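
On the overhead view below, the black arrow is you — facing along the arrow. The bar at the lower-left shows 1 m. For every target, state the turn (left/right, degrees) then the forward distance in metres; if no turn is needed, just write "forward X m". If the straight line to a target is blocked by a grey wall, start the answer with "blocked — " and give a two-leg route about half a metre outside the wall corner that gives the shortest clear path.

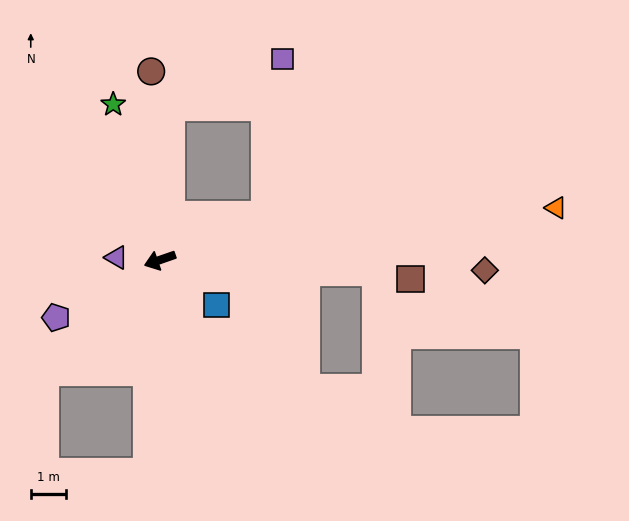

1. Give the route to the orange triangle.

turn left 168°, forward 11.3 m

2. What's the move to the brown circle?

turn right 107°, forward 5.3 m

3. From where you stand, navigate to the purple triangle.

turn right 22°, forward 1.2 m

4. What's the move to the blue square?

turn left 122°, forward 2.0 m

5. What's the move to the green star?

turn right 92°, forward 4.6 m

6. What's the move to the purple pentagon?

turn left 10°, forward 3.3 m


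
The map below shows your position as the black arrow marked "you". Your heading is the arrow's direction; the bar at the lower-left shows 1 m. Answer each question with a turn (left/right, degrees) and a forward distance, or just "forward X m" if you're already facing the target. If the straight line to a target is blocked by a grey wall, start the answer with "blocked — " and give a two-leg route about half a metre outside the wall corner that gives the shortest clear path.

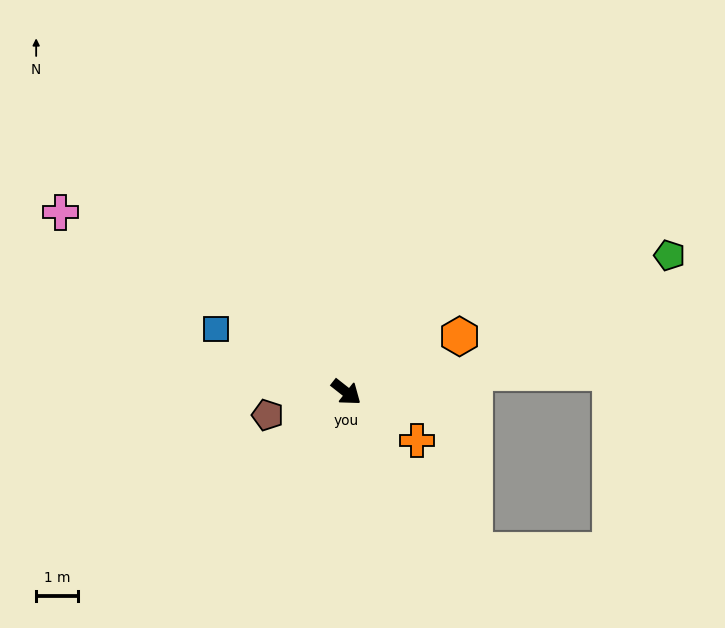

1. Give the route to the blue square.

turn right 168°, forward 3.4 m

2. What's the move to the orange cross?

turn left 4°, forward 2.0 m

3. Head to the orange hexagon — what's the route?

turn left 64°, forward 3.0 m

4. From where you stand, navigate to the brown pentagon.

turn right 126°, forward 1.9 m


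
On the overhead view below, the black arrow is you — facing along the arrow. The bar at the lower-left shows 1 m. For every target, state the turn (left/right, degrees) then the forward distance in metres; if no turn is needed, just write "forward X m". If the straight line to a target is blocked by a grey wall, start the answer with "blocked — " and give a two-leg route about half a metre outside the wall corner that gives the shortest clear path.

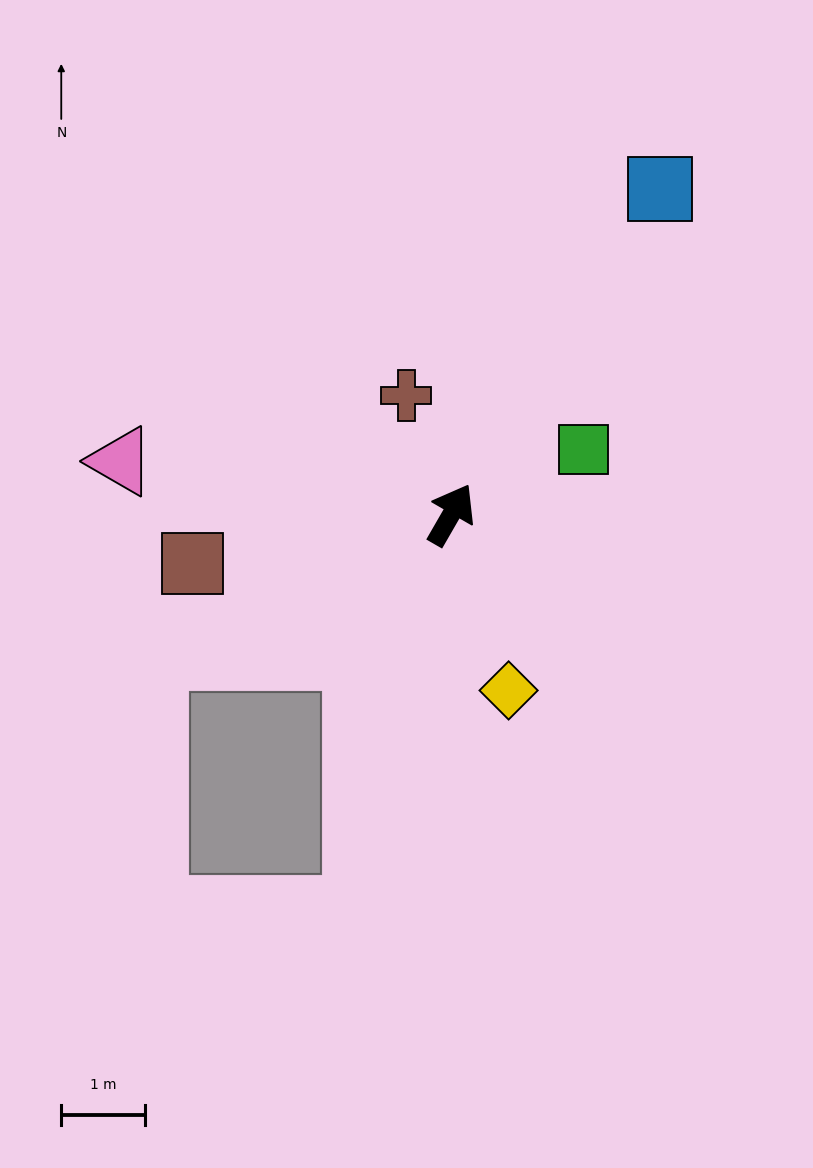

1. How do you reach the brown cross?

turn left 51°, forward 1.5 m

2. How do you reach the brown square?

turn left 131°, forward 3.1 m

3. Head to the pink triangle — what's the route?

turn left 111°, forward 4.0 m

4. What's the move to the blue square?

turn right 3°, forward 4.6 m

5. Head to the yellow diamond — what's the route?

turn right 132°, forward 2.2 m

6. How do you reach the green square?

turn right 34°, forward 1.8 m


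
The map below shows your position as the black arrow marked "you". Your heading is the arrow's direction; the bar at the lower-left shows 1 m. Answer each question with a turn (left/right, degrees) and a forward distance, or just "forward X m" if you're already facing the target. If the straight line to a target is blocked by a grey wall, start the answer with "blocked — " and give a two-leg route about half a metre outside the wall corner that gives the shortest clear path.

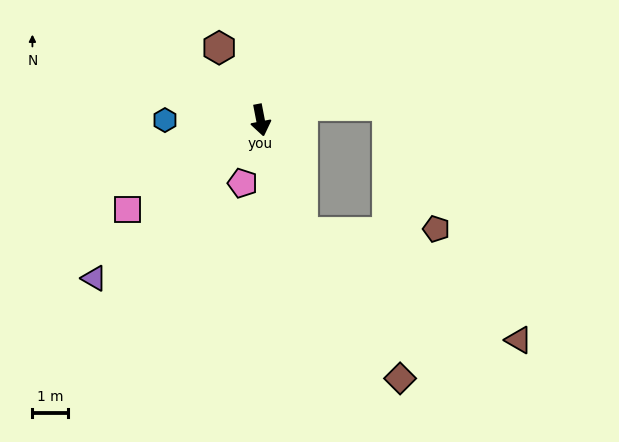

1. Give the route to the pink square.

turn right 67°, forward 4.5 m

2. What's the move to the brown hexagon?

turn right 161°, forward 2.3 m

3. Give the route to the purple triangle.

turn right 57°, forward 6.4 m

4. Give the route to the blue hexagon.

turn right 101°, forward 2.7 m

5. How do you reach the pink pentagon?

turn right 27°, forward 1.8 m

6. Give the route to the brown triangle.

blocked — turn left 10°, forward 3.4 m, then turn left 43°, forward 6.7 m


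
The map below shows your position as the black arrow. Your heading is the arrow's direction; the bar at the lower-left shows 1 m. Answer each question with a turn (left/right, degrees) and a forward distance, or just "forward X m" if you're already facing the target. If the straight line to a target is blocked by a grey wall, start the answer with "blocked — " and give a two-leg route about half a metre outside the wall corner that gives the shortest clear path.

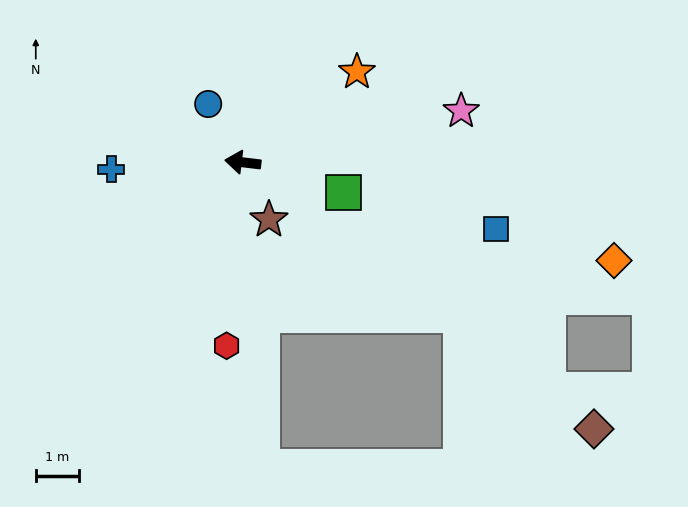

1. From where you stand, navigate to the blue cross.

turn left 10°, forward 3.1 m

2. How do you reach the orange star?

turn right 135°, forward 3.4 m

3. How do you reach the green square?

turn left 170°, forward 2.5 m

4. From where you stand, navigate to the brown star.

turn left 121°, forward 1.5 m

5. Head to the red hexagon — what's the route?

turn left 92°, forward 4.3 m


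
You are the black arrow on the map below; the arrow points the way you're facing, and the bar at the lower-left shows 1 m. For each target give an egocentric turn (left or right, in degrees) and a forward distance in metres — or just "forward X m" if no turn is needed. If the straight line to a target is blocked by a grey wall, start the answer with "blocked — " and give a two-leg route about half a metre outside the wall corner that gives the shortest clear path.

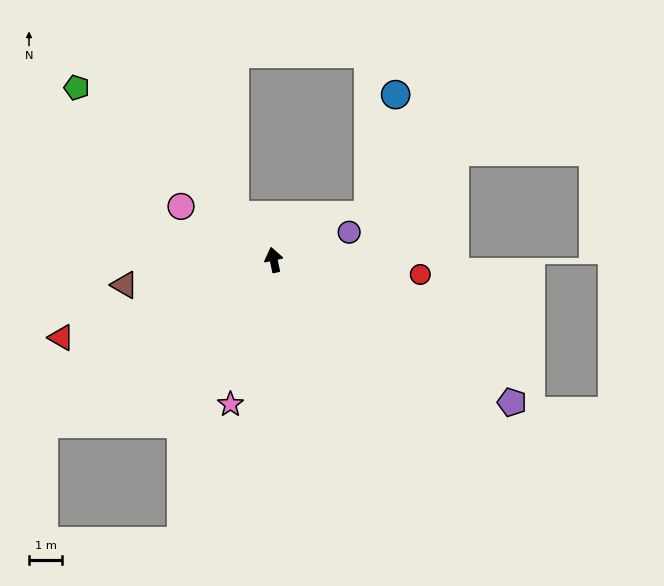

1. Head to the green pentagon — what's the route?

turn left 37°, forward 7.9 m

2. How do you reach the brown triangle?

turn left 88°, forward 4.6 m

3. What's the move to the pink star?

turn left 151°, forward 4.5 m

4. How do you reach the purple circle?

turn right 82°, forward 2.4 m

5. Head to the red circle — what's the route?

turn right 108°, forward 4.4 m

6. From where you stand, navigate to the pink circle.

turn left 48°, forward 3.2 m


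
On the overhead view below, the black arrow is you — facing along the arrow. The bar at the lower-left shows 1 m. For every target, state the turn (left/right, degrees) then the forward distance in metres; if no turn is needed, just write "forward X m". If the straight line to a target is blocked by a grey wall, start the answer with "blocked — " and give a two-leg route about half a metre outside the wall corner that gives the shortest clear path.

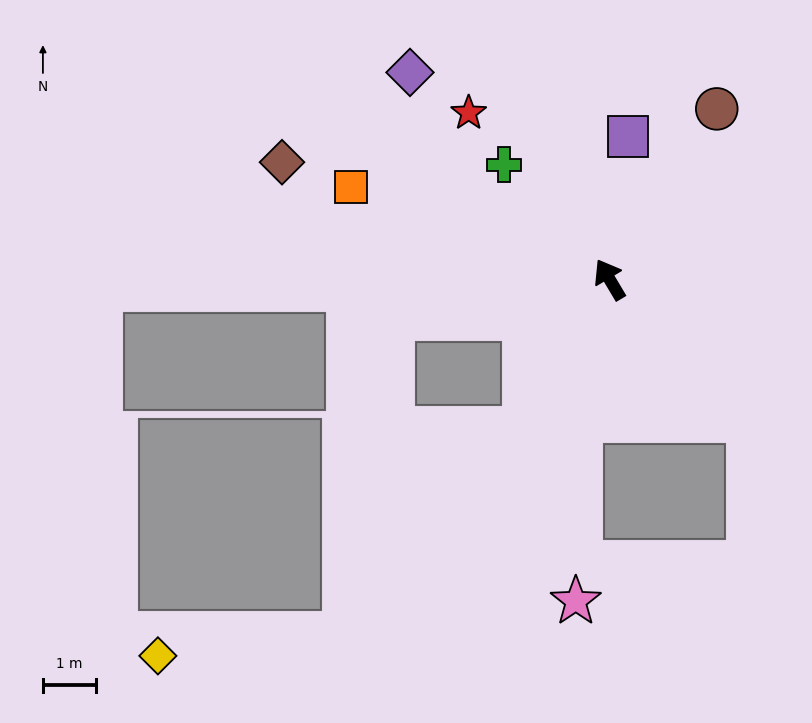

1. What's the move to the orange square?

turn left 40°, forward 5.1 m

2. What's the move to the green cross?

turn left 12°, forward 2.9 m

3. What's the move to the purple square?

turn right 38°, forward 2.7 m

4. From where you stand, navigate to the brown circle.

turn right 63°, forward 3.8 m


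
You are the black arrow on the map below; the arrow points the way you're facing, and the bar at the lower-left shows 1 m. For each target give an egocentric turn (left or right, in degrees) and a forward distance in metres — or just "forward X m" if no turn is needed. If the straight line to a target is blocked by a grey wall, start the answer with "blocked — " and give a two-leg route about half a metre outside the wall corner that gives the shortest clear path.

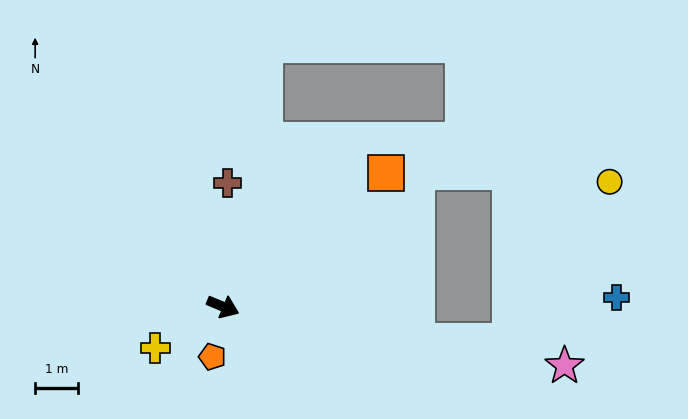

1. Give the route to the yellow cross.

turn right 126°, forward 1.9 m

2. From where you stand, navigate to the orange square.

turn left 62°, forward 5.0 m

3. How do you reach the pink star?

turn left 13°, forward 8.2 m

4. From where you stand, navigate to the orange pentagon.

turn right 79°, forward 1.2 m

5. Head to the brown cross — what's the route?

turn left 111°, forward 2.9 m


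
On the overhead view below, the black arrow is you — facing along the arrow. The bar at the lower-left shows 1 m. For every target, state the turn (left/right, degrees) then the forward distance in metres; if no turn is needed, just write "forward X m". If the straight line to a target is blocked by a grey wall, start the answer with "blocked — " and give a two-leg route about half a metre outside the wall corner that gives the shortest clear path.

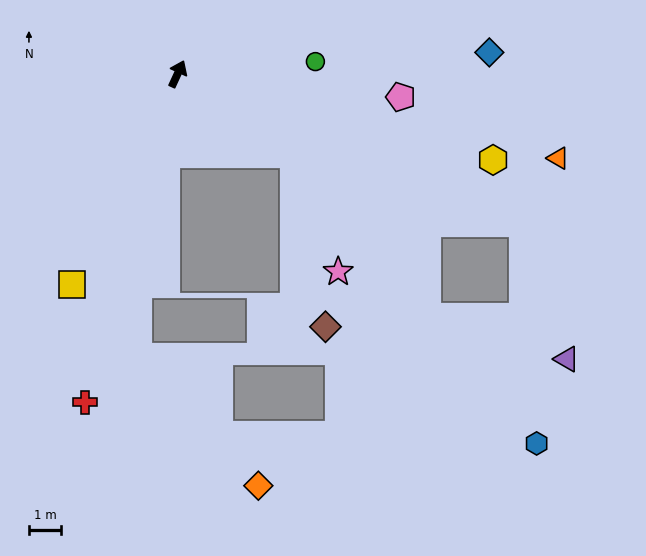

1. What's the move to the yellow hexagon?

turn right 81°, forward 10.1 m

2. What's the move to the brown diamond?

blocked — turn right 100°, forward 4.3 m, then turn right 45°, forward 5.4 m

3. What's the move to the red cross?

turn right 171°, forward 10.5 m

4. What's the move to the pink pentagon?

turn right 71°, forward 6.9 m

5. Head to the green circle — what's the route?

turn right 60°, forward 4.3 m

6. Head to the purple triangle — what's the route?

blocked — turn right 89°, forward 11.6 m, then turn right 48°, forward 4.4 m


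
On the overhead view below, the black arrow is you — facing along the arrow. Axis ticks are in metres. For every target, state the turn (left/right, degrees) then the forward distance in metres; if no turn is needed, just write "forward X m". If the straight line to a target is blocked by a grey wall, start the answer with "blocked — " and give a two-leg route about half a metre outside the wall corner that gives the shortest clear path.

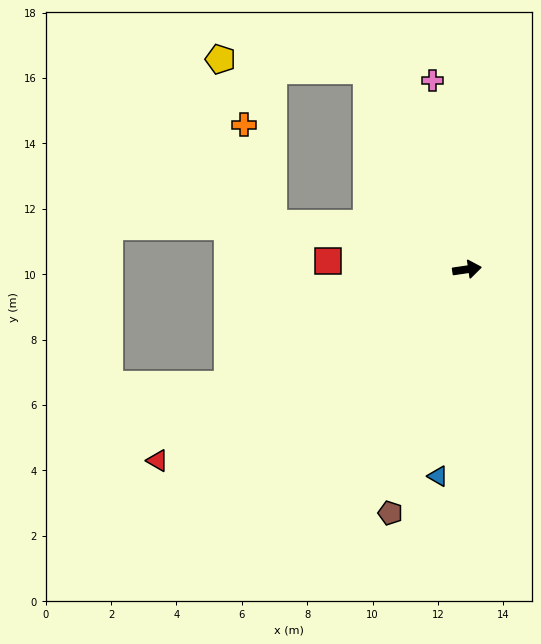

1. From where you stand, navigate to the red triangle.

turn right 157°, forward 11.1 m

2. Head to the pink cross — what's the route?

turn left 92°, forward 5.9 m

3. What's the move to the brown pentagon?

turn right 116°, forward 7.8 m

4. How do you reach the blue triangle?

turn right 106°, forward 6.4 m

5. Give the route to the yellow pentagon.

blocked — turn left 108°, forward 6.8 m, then turn left 59°, forward 4.5 m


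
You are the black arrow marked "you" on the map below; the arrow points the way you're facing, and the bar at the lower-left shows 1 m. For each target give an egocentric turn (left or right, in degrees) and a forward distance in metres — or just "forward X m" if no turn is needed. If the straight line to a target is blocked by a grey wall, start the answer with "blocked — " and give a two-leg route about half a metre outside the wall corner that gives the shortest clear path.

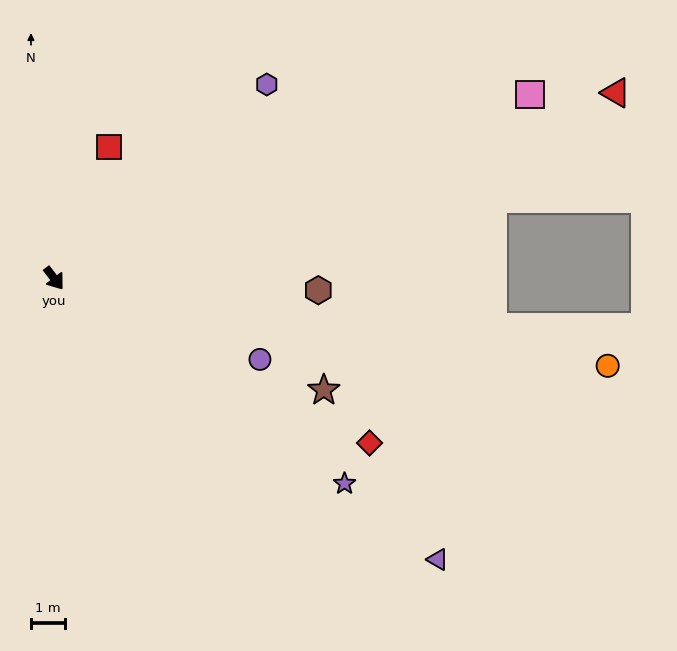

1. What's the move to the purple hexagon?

turn left 95°, forward 8.5 m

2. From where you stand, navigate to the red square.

turn left 120°, forward 4.2 m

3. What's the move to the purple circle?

turn left 31°, forward 6.5 m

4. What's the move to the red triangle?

turn left 71°, forward 17.4 m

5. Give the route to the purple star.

turn left 17°, forward 10.5 m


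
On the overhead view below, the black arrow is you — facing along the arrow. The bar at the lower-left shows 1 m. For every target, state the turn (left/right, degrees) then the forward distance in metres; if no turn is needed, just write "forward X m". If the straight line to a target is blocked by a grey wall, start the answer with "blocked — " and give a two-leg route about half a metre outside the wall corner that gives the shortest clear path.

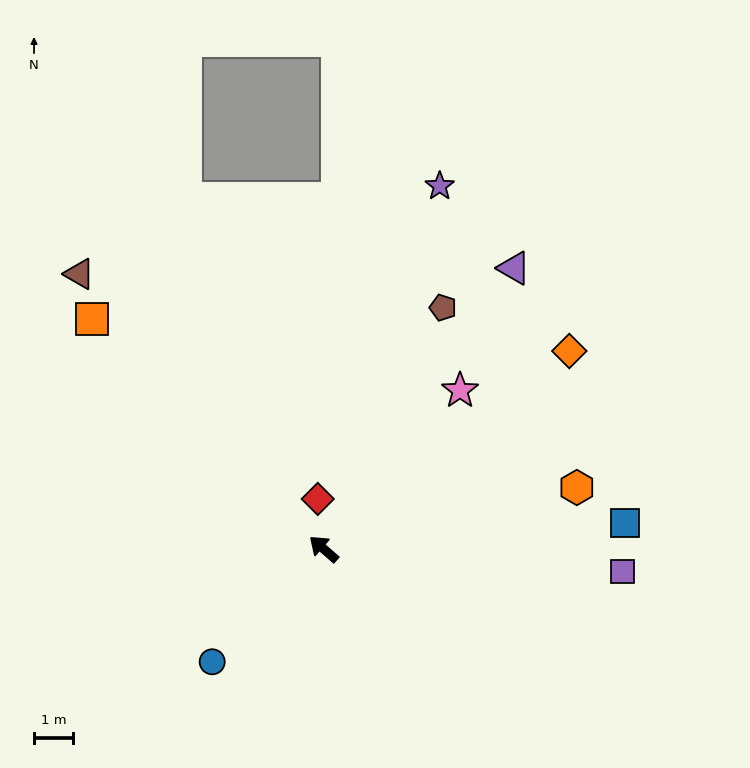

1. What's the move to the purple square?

turn right 143°, forward 7.7 m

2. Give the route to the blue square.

turn right 134°, forward 7.7 m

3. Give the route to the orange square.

turn right 4°, forward 8.4 m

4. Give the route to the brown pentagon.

turn right 75°, forward 6.9 m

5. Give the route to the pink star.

turn right 90°, forward 5.4 m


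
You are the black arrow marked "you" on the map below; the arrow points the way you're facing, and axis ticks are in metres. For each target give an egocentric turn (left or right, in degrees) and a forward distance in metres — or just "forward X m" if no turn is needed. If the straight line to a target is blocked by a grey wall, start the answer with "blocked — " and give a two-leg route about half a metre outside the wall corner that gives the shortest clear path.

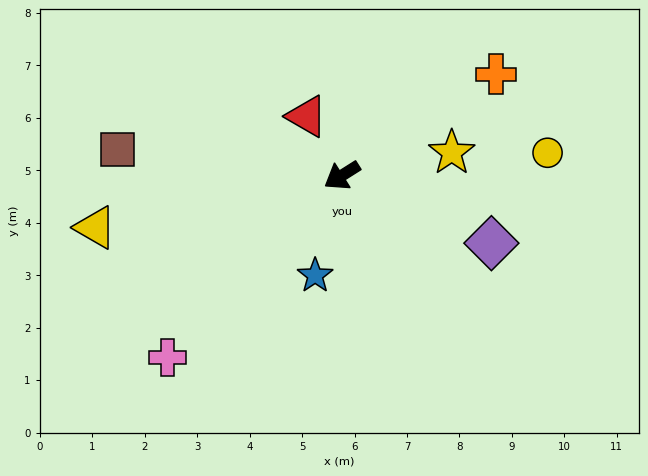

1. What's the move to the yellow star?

turn left 160°, forward 2.1 m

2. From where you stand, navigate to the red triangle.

turn right 92°, forward 1.3 m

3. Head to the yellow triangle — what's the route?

turn right 20°, forward 4.8 m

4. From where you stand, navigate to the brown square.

turn right 39°, forward 4.3 m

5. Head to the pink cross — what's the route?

turn left 14°, forward 4.8 m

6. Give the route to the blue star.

turn left 43°, forward 2.0 m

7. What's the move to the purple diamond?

turn left 123°, forward 3.1 m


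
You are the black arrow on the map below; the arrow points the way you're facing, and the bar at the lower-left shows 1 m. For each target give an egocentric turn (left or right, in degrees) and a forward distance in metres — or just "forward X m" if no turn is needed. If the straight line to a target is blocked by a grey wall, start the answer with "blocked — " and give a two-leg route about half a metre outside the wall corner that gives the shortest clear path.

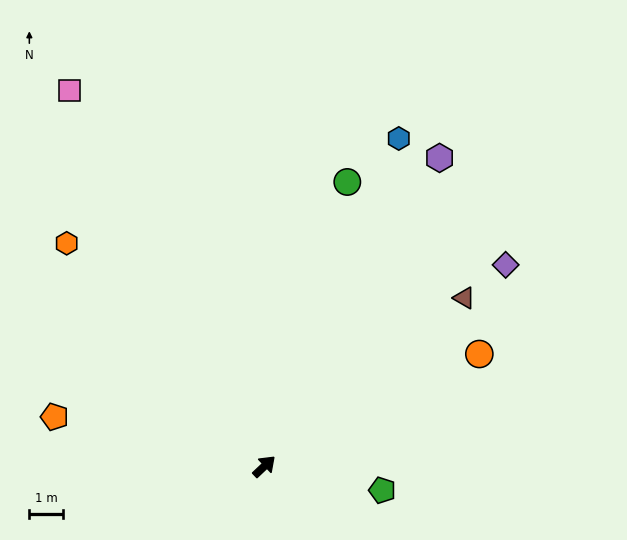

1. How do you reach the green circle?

turn left 30°, forward 8.9 m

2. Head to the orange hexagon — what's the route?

turn left 88°, forward 9.0 m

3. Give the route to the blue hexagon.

turn left 24°, forward 10.7 m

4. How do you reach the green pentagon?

turn right 55°, forward 3.6 m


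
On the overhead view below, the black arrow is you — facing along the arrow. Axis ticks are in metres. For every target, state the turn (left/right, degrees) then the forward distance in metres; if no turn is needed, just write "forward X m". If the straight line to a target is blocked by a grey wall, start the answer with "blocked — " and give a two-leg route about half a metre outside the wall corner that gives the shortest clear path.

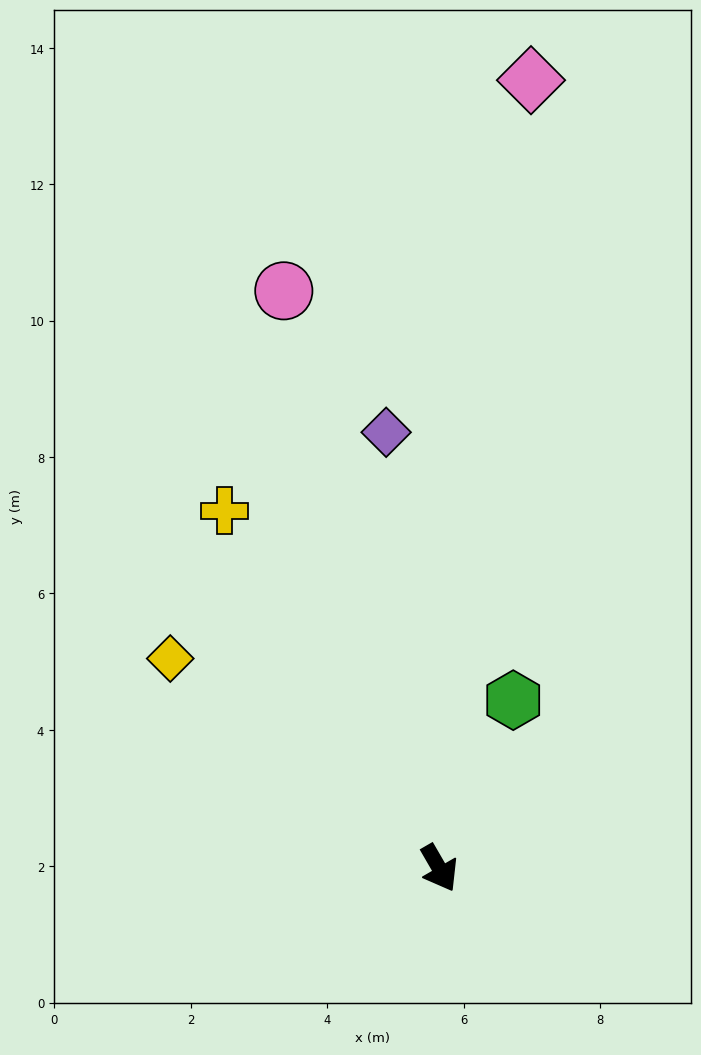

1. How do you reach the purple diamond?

turn left 157°, forward 6.4 m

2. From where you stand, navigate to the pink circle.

turn left 165°, forward 8.8 m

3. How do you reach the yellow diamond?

turn right 158°, forward 5.0 m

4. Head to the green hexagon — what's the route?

turn left 126°, forward 2.7 m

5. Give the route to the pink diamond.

turn left 143°, forward 11.6 m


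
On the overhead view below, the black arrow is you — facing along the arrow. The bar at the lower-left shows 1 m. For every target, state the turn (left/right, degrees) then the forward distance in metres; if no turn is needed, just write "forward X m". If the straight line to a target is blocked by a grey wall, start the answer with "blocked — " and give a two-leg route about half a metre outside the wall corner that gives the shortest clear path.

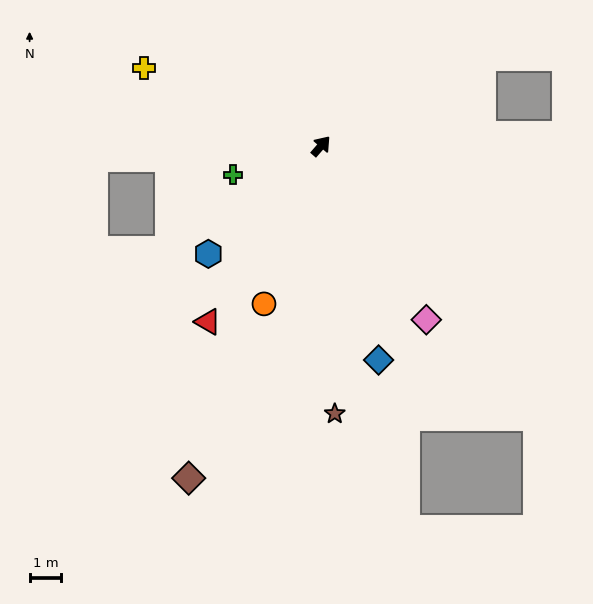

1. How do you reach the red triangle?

turn right 172°, forward 6.6 m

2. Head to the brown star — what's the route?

turn right 136°, forward 8.5 m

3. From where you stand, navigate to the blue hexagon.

turn left 175°, forward 4.9 m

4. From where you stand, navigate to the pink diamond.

turn right 108°, forward 6.4 m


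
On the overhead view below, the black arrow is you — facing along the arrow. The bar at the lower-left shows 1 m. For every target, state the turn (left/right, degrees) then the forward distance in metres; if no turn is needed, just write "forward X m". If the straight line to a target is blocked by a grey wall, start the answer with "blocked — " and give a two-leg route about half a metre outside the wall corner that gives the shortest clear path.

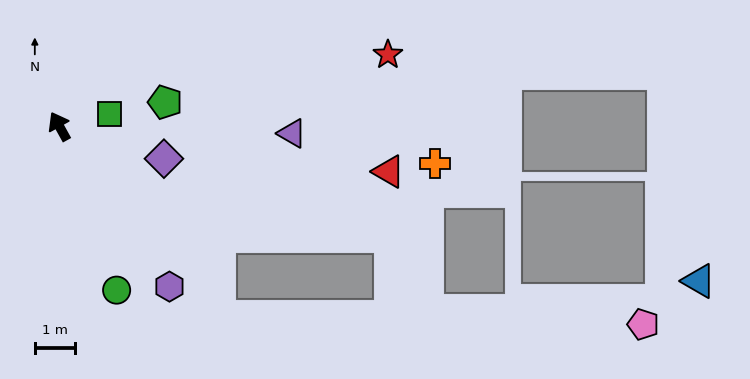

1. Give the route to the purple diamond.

turn right 136°, forward 2.7 m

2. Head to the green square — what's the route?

turn right 105°, forward 1.3 m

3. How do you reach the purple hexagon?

turn right 174°, forward 4.9 m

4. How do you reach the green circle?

turn left 170°, forward 4.3 m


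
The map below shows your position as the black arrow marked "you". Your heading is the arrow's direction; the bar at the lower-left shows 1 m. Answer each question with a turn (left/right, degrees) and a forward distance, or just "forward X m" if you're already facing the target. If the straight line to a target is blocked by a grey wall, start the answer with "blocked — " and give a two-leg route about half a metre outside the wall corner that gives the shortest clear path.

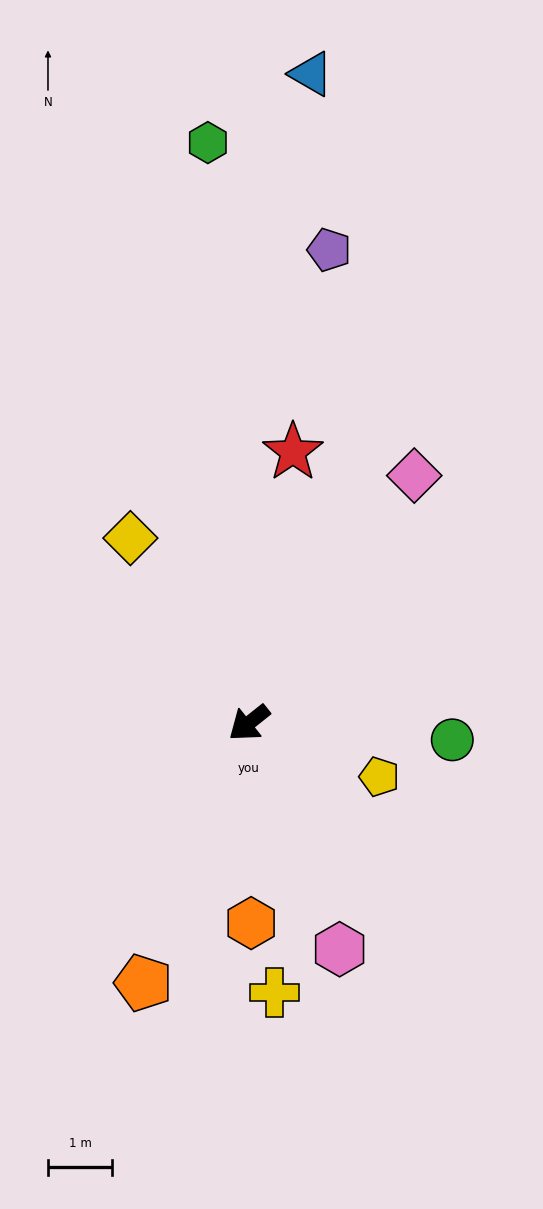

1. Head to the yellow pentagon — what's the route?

turn left 119°, forward 2.2 m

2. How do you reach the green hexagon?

turn right 124°, forward 9.1 m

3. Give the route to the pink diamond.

turn right 162°, forward 4.6 m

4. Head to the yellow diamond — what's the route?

turn right 96°, forward 3.4 m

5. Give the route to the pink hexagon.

turn left 73°, forward 3.8 m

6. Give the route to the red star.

turn right 138°, forward 4.3 m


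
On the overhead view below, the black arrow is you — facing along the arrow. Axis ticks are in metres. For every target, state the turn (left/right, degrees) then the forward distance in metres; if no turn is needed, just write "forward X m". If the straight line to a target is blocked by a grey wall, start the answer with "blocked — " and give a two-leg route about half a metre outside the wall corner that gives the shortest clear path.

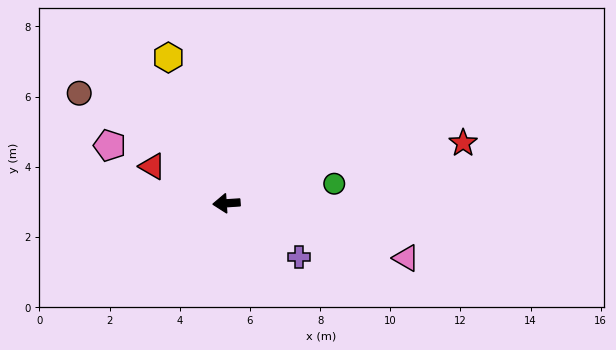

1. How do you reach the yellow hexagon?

turn right 72°, forward 4.5 m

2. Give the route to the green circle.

turn right 174°, forward 3.1 m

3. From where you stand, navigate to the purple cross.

turn left 140°, forward 2.6 m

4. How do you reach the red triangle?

turn right 30°, forward 2.4 m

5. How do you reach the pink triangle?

turn left 159°, forward 5.4 m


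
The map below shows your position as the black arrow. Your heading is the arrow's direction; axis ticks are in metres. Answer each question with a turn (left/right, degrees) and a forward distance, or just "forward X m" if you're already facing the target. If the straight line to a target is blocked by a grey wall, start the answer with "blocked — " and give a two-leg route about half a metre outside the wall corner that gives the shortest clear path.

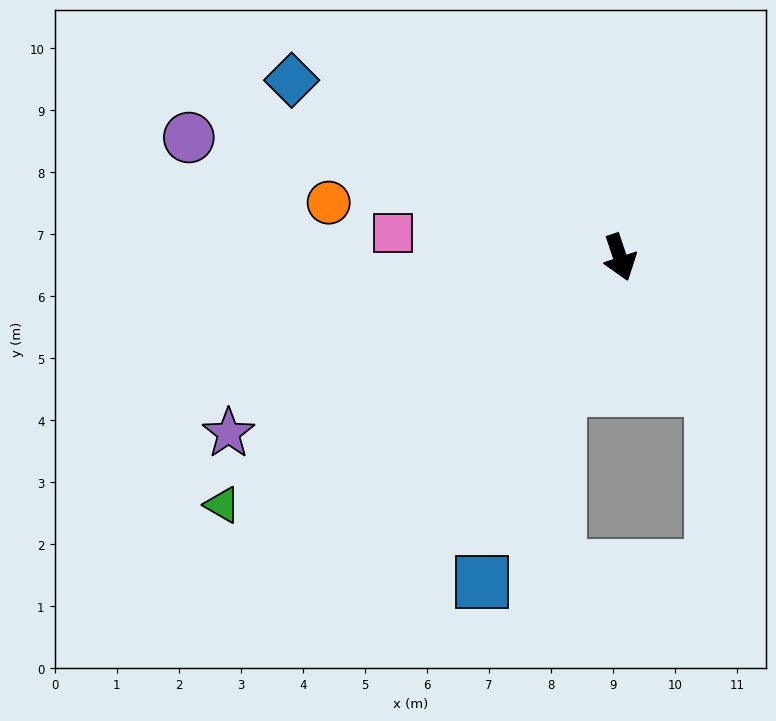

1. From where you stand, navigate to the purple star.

turn right 84°, forward 6.9 m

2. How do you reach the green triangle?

turn right 77°, forward 7.6 m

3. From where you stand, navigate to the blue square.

turn right 41°, forward 5.7 m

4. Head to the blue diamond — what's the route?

turn right 137°, forward 6.0 m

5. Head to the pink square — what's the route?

turn right 115°, forward 3.7 m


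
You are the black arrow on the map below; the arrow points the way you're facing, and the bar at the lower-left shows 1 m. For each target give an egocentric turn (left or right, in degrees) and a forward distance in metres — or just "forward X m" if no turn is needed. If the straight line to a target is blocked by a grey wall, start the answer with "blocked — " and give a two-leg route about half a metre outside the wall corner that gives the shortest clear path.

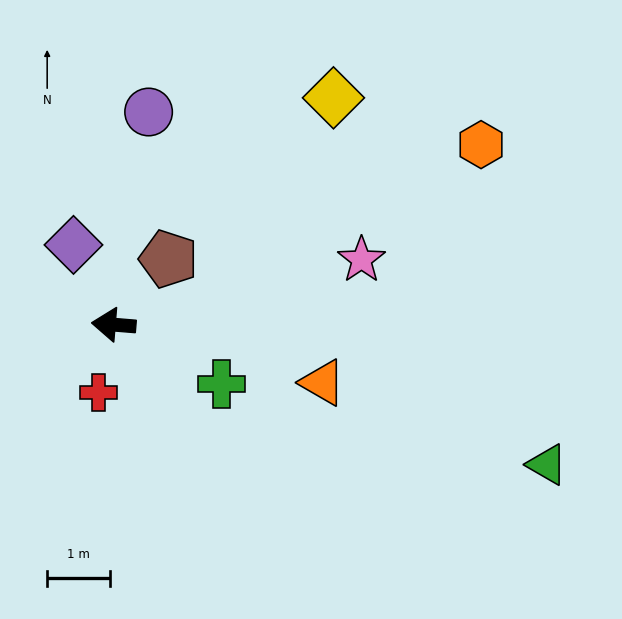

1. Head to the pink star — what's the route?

turn right 161°, forward 4.1 m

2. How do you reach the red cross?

turn left 82°, forward 1.1 m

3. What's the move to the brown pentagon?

turn right 125°, forward 1.4 m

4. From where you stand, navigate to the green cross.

turn left 156°, forward 2.0 m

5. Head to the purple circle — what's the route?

turn right 95°, forward 3.4 m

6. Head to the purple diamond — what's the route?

turn right 59°, forward 1.4 m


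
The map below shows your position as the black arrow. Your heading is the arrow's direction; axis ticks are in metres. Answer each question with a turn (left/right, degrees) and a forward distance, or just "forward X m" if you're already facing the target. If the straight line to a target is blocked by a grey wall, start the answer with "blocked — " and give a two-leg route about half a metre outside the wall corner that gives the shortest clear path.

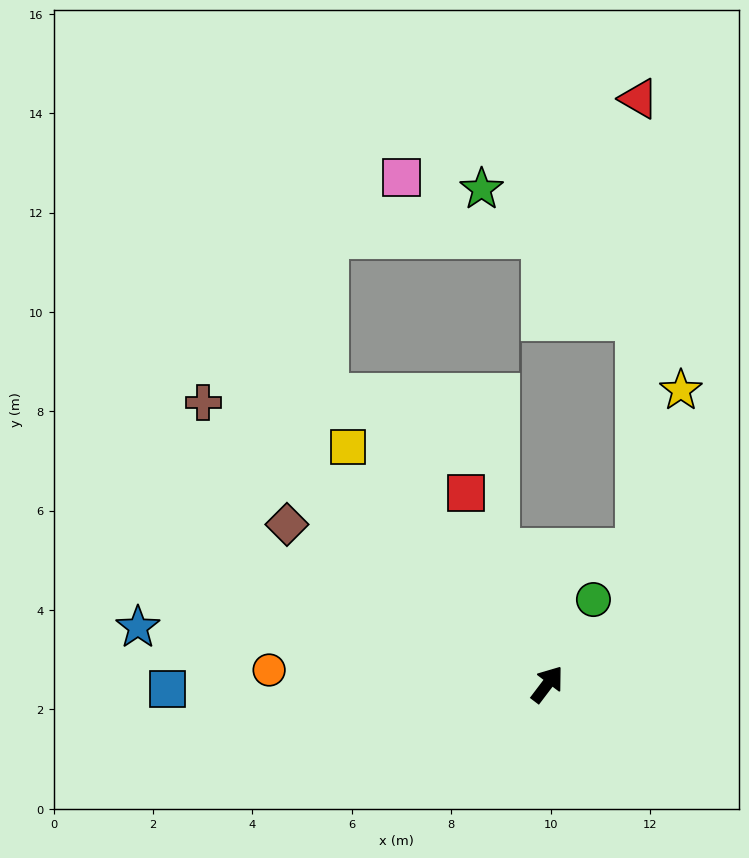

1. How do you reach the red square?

turn left 60°, forward 4.2 m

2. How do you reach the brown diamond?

turn left 96°, forward 6.1 m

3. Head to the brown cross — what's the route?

turn left 88°, forward 9.0 m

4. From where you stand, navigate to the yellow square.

turn left 77°, forward 6.2 m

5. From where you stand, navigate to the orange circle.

turn left 124°, forward 5.6 m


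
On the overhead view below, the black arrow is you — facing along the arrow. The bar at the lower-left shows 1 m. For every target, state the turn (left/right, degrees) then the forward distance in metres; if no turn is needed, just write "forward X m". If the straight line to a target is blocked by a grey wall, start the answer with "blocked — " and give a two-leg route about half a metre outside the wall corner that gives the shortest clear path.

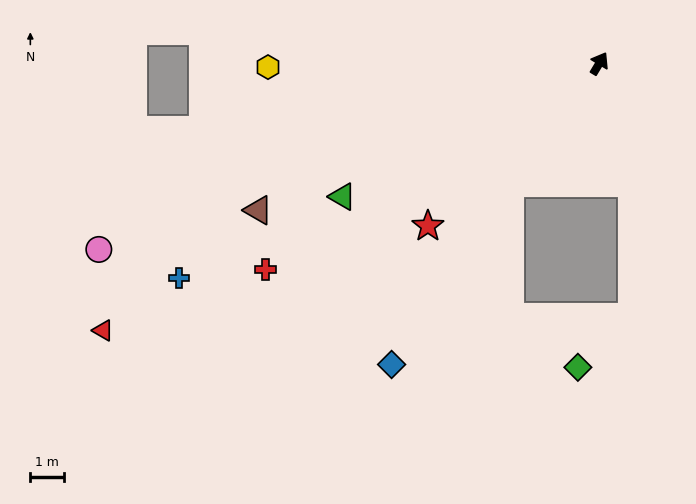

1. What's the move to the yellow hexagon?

turn left 122°, forward 9.7 m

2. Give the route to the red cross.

turn left 153°, forward 11.5 m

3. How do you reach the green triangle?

turn left 148°, forward 8.5 m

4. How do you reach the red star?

turn left 164°, forward 6.9 m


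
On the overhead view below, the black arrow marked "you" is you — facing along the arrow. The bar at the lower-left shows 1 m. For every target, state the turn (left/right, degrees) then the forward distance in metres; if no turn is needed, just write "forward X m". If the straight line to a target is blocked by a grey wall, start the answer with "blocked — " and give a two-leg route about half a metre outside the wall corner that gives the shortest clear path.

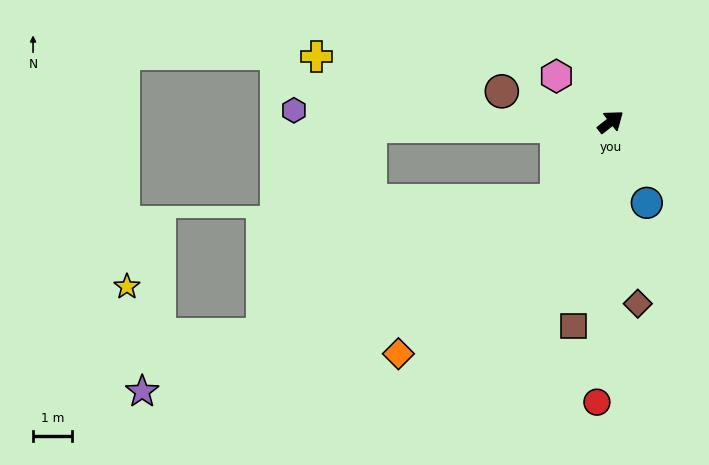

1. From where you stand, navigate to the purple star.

blocked — turn right 163°, forward 2.5 m, then turn right 30°, forward 11.7 m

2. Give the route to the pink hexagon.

turn left 102°, forward 1.8 m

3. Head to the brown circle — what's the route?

turn left 126°, forward 2.9 m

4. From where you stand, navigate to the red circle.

turn right 131°, forward 7.2 m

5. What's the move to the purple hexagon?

turn left 140°, forward 8.1 m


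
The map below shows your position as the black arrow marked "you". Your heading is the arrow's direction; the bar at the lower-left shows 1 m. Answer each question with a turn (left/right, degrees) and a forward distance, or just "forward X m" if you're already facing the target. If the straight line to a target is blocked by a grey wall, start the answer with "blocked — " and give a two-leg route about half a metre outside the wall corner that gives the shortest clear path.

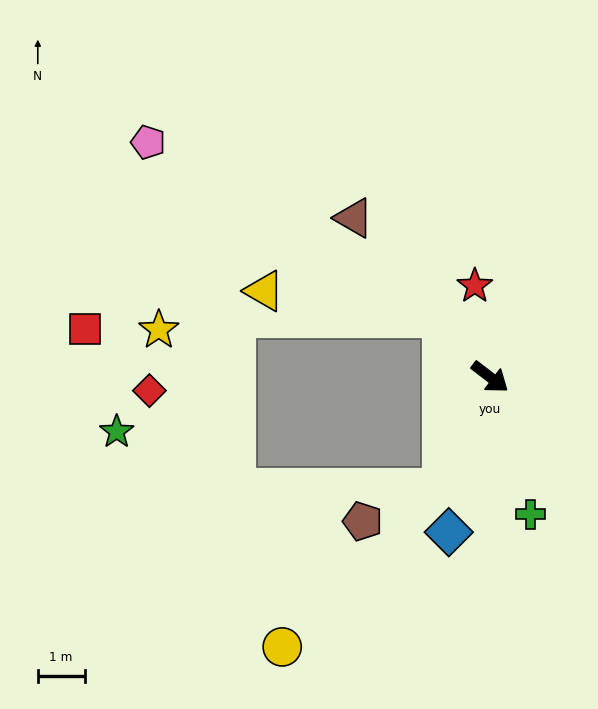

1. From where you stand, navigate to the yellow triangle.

blocked — turn left 166°, forward 1.6 m, then turn left 43°, forward 3.8 m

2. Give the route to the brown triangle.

turn left 168°, forward 4.5 m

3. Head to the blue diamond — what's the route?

turn right 67°, forward 3.4 m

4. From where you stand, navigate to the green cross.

turn right 36°, forward 3.1 m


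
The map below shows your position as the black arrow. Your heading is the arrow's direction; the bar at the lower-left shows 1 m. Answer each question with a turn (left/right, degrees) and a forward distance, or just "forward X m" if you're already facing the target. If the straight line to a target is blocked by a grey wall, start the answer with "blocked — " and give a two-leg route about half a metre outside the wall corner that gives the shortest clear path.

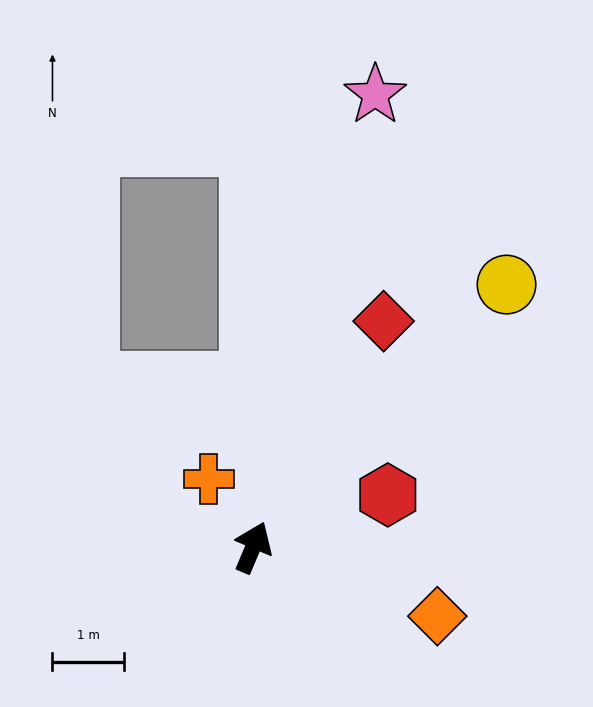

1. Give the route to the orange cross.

turn left 56°, forward 1.1 m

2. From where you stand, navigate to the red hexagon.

turn right 46°, forward 2.0 m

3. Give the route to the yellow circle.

turn right 21°, forward 5.1 m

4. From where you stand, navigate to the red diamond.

turn right 7°, forward 3.6 m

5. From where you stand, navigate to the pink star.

turn left 8°, forward 6.5 m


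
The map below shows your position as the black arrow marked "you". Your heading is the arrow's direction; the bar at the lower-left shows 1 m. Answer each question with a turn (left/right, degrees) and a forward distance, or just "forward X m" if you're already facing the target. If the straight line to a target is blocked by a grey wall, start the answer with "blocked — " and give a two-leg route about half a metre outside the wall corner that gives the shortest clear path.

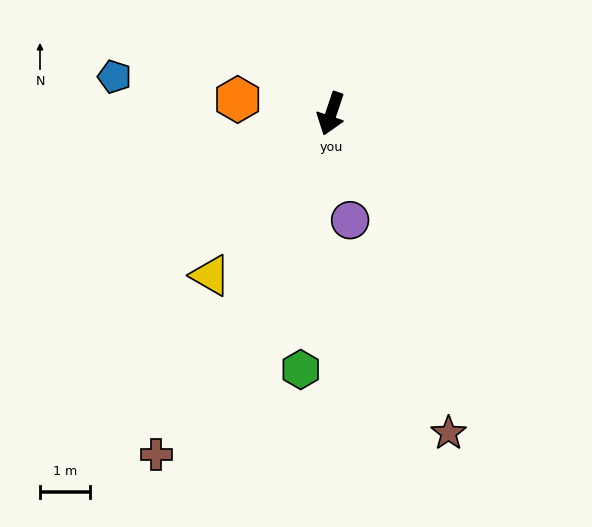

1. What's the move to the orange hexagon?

turn right 80°, forward 1.9 m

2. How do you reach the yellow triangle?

turn right 18°, forward 4.0 m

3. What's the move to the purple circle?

turn left 29°, forward 2.2 m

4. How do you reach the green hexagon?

turn left 12°, forward 5.2 m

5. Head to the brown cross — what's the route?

turn right 9°, forward 7.7 m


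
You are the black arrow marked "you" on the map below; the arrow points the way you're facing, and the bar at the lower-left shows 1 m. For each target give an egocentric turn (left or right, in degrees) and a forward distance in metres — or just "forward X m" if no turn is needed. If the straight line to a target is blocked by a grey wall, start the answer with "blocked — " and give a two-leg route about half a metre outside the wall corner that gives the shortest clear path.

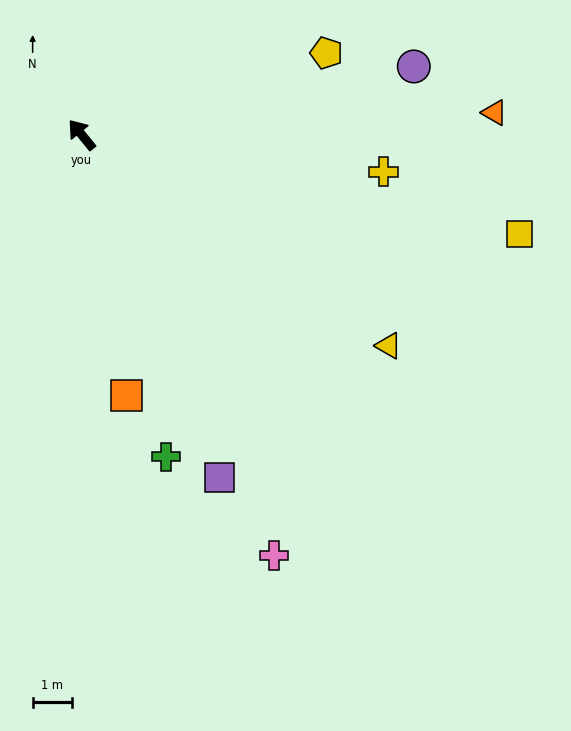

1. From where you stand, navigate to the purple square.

turn left 163°, forward 9.5 m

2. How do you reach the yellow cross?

turn right 136°, forward 7.8 m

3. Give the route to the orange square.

turn left 151°, forward 6.8 m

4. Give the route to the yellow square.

turn right 142°, forward 11.5 m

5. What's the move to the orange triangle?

turn right 126°, forward 10.6 m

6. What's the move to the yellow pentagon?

turn right 111°, forward 6.6 m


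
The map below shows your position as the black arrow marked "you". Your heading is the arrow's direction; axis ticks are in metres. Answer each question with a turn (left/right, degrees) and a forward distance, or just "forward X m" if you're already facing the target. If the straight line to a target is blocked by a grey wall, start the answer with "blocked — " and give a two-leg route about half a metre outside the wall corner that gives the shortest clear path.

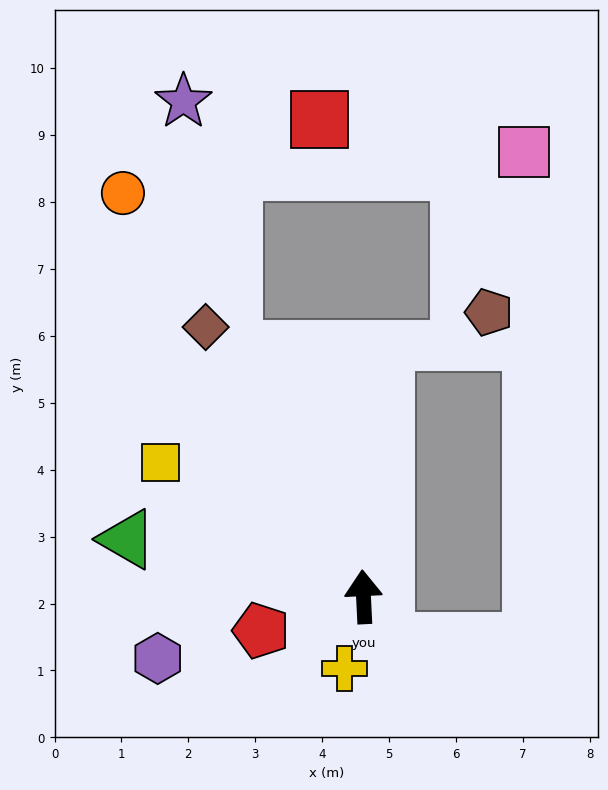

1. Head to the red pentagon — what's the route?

turn left 106°, forward 1.6 m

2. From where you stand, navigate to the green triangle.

turn left 74°, forward 3.6 m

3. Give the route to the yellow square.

turn left 54°, forward 3.6 m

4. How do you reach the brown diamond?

turn left 28°, forward 4.7 m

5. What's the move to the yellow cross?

turn left 162°, forward 1.1 m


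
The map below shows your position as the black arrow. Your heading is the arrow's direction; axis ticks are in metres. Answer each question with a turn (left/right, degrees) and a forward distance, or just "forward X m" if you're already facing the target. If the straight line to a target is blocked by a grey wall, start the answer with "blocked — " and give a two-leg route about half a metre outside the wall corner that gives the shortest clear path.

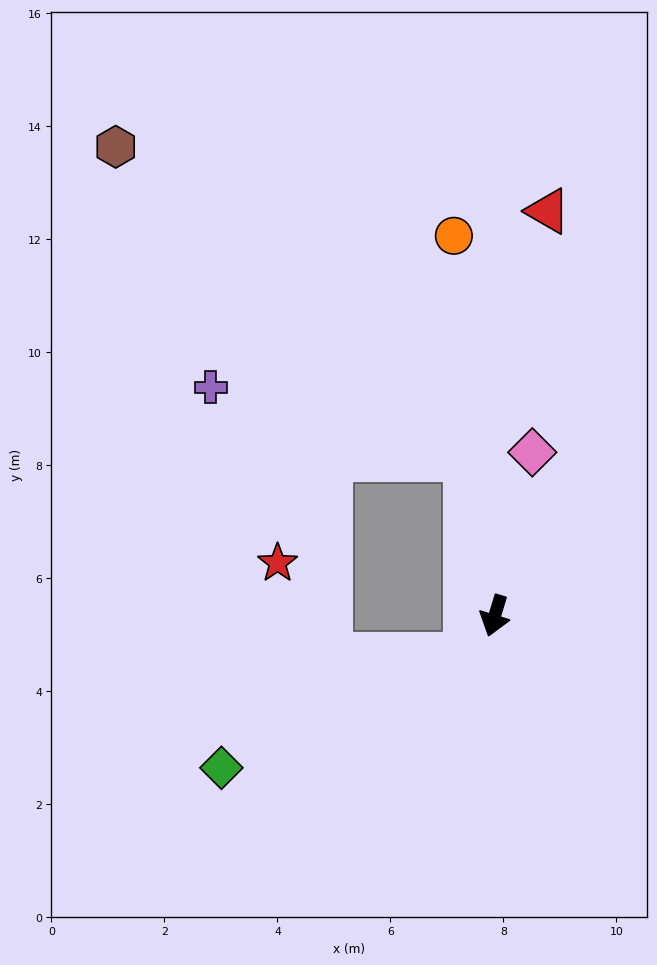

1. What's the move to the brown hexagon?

blocked — turn right 153°, forward 2.8 m, then turn left 38°, forward 8.3 m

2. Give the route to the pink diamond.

turn right 176°, forward 3.0 m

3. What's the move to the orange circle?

turn right 157°, forward 6.8 m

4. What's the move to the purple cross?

blocked — turn right 153°, forward 2.8 m, then turn left 65°, forward 4.7 m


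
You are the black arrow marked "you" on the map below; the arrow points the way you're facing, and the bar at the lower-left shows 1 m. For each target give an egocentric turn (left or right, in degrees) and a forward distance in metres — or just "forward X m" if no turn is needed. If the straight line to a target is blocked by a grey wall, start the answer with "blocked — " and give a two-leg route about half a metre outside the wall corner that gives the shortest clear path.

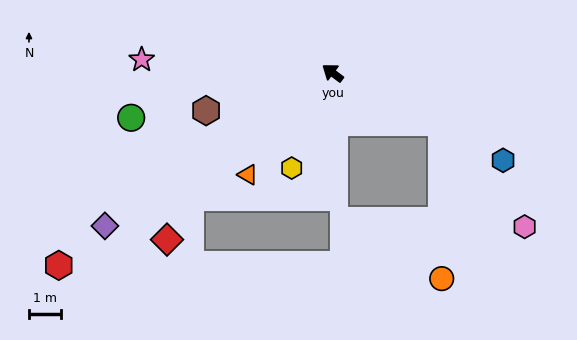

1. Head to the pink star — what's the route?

turn left 33°, forward 6.0 m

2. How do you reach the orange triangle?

turn left 87°, forward 4.2 m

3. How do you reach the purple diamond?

turn left 71°, forward 8.7 m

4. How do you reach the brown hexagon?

turn left 54°, forward 4.2 m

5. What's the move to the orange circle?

blocked — turn right 168°, forward 3.8 m, then turn right 65°, forward 4.9 m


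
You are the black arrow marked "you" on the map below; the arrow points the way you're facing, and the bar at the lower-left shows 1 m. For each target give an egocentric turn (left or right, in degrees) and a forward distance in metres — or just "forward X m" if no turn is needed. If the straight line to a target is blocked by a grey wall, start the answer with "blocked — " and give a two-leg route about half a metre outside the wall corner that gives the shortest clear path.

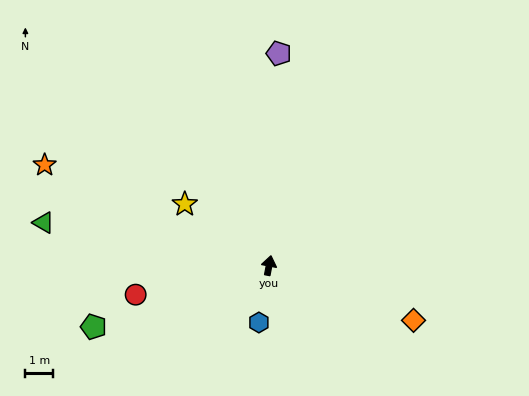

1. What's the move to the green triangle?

turn left 90°, forward 8.3 m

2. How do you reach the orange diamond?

turn right 100°, forward 5.6 m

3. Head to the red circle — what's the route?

turn left 113°, forward 5.0 m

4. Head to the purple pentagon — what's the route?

turn left 8°, forward 7.7 m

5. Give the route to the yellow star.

turn left 65°, forward 3.8 m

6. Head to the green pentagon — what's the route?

turn left 120°, forward 6.7 m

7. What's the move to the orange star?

turn left 77°, forward 8.9 m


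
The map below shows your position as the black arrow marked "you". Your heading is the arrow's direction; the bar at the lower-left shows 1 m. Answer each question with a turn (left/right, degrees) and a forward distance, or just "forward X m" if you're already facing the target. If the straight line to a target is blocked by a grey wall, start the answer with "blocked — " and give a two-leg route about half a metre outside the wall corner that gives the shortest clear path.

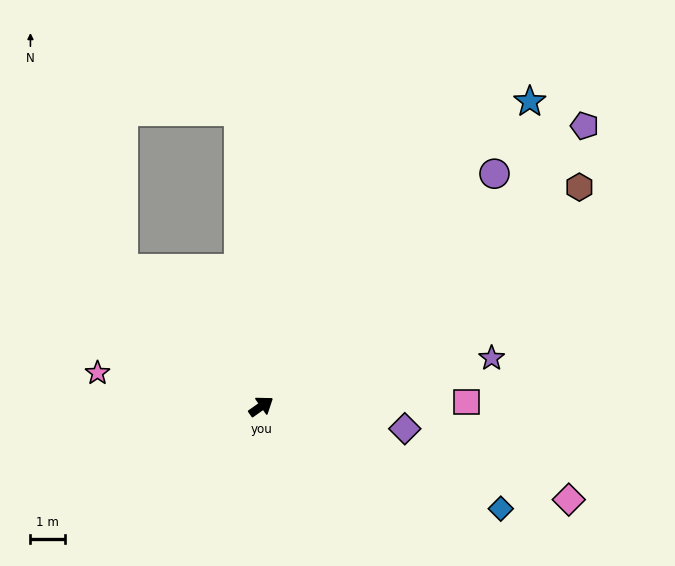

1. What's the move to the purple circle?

turn left 10°, forward 9.5 m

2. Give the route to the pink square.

turn right 34°, forward 5.9 m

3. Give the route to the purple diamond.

turn right 44°, forward 4.2 m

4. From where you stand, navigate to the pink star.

turn left 133°, forward 4.8 m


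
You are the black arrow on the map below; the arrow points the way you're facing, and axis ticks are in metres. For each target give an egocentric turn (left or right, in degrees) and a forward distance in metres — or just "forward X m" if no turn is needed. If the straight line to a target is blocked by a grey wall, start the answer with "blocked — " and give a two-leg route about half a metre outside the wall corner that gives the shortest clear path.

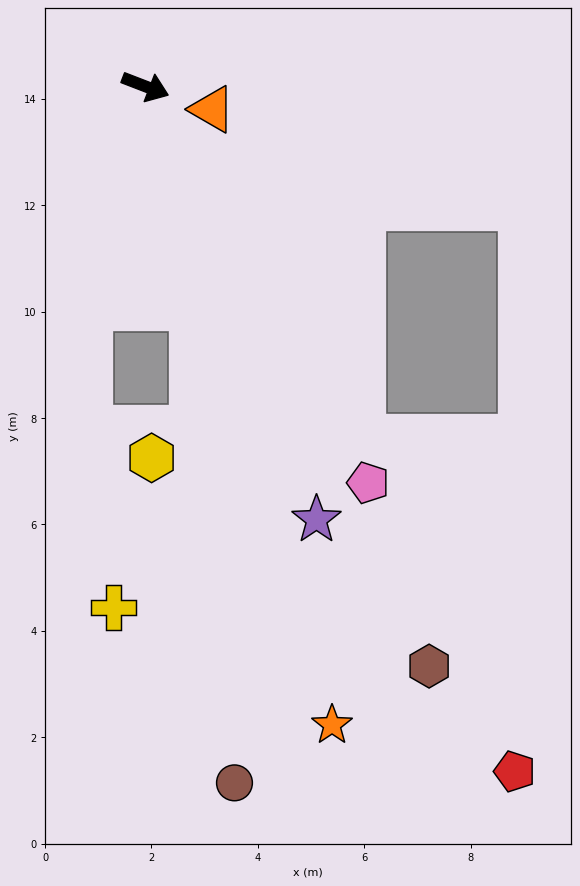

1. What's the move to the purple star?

turn right 47°, forward 8.8 m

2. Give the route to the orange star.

turn right 53°, forward 12.5 m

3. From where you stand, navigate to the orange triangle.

turn left 2°, forward 1.3 m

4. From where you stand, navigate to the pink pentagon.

turn right 40°, forward 8.5 m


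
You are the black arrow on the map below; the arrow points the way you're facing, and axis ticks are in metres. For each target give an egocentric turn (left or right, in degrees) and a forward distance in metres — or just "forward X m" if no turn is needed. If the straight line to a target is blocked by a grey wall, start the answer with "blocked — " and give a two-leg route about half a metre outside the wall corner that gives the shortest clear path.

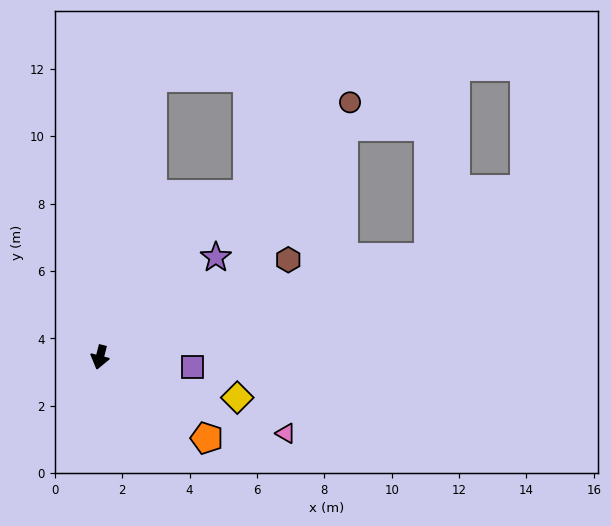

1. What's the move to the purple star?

turn left 145°, forward 4.5 m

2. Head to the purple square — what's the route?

turn left 98°, forward 2.8 m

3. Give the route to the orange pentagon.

turn left 67°, forward 4.0 m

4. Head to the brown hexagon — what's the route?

turn left 132°, forward 6.3 m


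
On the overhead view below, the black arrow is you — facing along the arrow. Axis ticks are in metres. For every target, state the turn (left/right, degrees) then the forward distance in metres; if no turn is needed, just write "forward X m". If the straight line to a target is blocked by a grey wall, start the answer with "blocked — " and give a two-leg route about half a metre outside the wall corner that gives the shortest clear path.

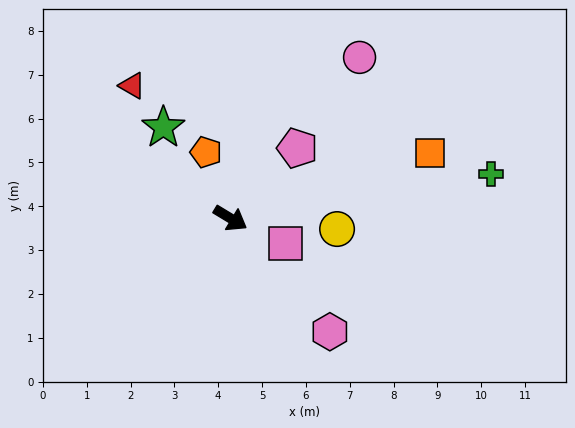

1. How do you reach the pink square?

turn left 6°, forward 1.4 m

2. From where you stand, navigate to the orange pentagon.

turn left 141°, forward 1.6 m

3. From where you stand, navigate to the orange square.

turn left 49°, forward 4.8 m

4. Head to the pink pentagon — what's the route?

turn left 78°, forward 2.2 m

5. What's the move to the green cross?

turn left 41°, forward 6.0 m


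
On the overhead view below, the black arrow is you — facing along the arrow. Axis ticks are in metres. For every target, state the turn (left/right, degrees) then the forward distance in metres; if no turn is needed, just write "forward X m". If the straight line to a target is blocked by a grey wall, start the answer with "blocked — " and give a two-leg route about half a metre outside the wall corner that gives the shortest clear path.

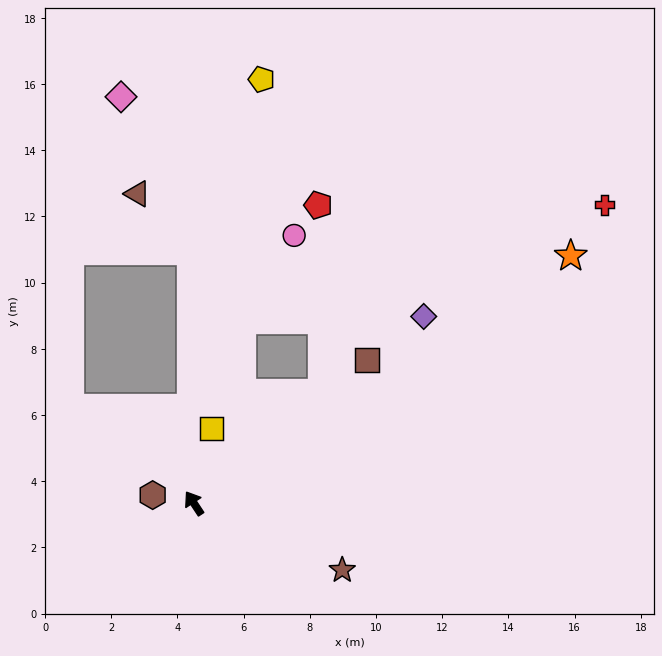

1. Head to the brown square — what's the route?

turn right 84°, forward 6.8 m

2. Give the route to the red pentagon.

blocked — turn right 83°, forward 5.1 m, then turn left 51°, forward 5.7 m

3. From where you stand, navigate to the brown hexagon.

turn left 45°, forward 1.3 m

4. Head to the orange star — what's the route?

turn right 90°, forward 13.6 m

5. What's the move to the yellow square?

turn right 47°, forward 2.3 m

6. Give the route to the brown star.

turn right 148°, forward 4.9 m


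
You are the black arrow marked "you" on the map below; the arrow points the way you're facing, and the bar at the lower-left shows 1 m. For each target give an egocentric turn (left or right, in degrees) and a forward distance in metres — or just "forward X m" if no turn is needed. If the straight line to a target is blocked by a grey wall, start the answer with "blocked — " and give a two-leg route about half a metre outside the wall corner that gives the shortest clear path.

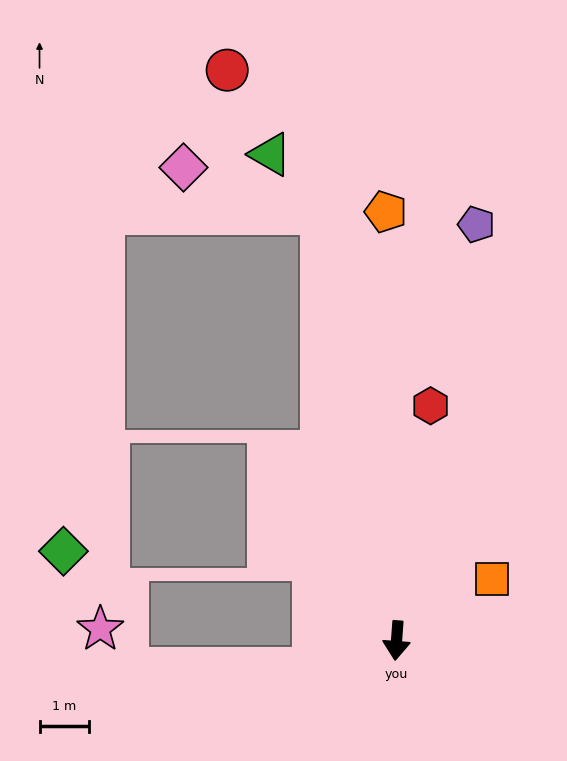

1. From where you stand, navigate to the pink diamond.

blocked — turn right 166°, forward 8.8 m, then turn left 62°, forward 3.0 m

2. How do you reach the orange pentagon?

turn right 174°, forward 8.7 m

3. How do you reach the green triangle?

blocked — turn right 166°, forward 8.8 m, then turn left 31°, forward 1.6 m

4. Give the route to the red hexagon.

turn left 176°, forward 4.8 m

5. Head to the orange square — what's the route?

turn left 127°, forward 2.3 m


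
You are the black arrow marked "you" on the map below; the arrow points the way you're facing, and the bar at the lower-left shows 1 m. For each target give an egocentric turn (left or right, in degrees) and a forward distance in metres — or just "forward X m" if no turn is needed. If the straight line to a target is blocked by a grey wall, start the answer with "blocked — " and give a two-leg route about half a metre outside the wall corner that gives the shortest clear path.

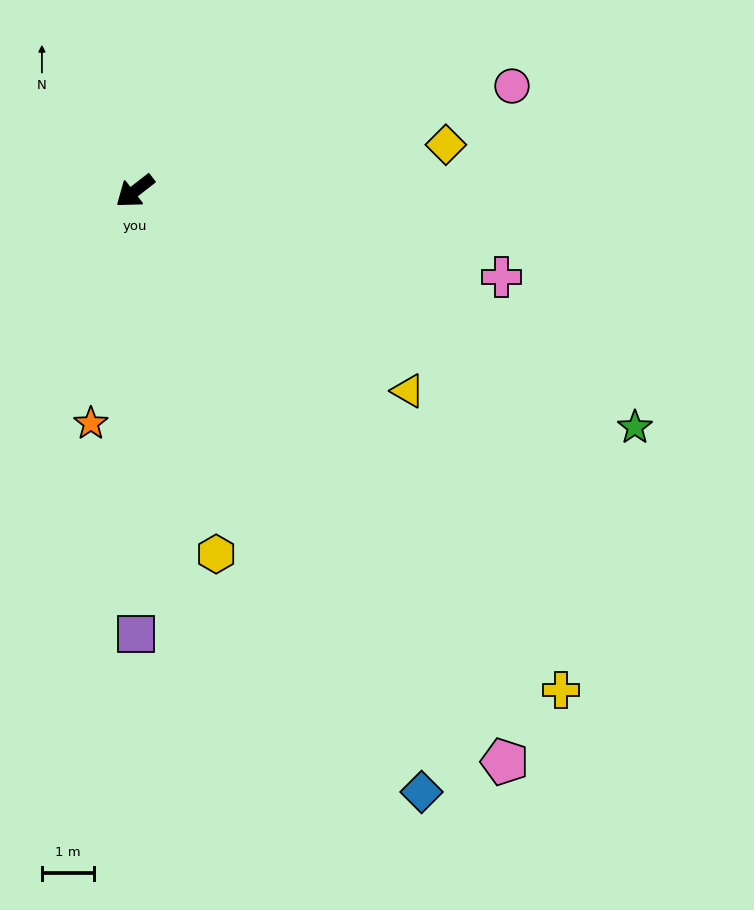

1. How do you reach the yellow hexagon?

turn left 65°, forward 7.1 m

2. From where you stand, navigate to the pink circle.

turn left 158°, forward 7.5 m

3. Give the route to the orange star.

turn left 41°, forward 4.5 m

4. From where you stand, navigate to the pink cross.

turn left 129°, forward 7.2 m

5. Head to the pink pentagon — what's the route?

turn left 85°, forward 13.0 m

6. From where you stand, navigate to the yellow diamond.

turn left 151°, forward 6.0 m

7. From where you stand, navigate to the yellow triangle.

turn left 106°, forward 6.5 m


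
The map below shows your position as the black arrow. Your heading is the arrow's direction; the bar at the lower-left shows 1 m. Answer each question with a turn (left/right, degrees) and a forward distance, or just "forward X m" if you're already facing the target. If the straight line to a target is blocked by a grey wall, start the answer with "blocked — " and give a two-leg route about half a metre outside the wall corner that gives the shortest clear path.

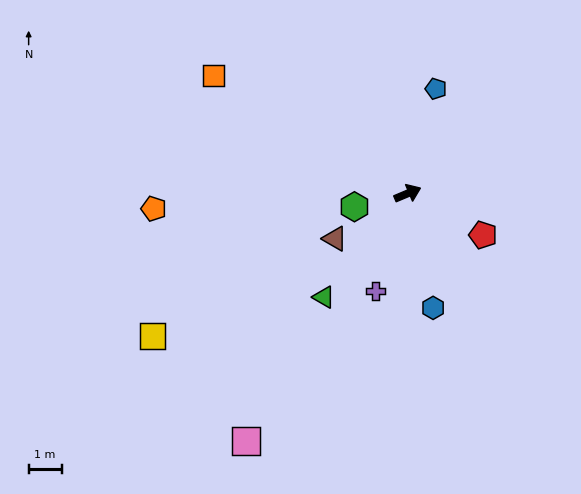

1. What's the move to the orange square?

turn left 126°, forward 6.9 m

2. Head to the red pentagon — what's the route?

turn right 52°, forward 2.6 m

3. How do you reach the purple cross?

turn right 131°, forward 3.1 m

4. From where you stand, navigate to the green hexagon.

turn left 171°, forward 1.7 m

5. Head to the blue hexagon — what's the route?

turn right 100°, forward 3.6 m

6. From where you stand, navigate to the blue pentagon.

turn left 52°, forward 3.3 m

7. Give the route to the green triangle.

turn right 152°, forward 4.1 m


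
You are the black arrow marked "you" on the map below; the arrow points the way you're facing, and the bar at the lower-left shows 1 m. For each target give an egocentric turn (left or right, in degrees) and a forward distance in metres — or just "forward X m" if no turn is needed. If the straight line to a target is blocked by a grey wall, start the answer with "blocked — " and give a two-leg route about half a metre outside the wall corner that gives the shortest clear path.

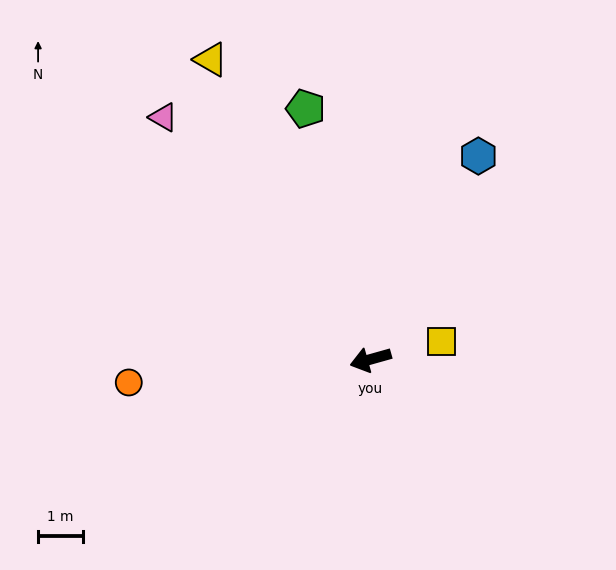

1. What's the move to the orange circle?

turn right 10°, forward 5.4 m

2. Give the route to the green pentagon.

turn right 91°, forward 5.7 m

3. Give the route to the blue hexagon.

turn right 134°, forward 5.1 m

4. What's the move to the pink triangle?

turn right 65°, forward 7.0 m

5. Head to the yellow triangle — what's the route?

turn right 78°, forward 7.5 m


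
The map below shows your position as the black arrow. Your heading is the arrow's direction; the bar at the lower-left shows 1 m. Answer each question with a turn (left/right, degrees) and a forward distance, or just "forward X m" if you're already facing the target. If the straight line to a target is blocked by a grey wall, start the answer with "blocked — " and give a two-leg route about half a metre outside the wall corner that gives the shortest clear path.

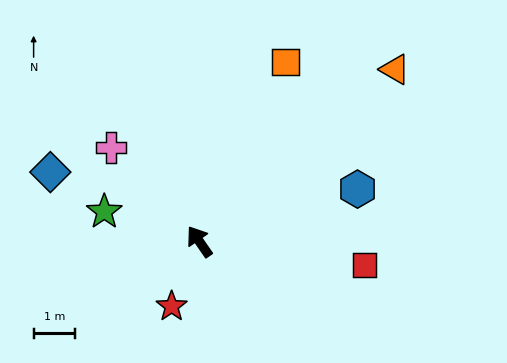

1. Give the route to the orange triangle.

turn right 83°, forward 6.3 m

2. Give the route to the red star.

turn left 122°, forward 1.7 m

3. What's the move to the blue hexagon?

turn right 106°, forward 4.0 m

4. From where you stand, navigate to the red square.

turn right 133°, forward 4.1 m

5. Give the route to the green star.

turn left 38°, forward 2.4 m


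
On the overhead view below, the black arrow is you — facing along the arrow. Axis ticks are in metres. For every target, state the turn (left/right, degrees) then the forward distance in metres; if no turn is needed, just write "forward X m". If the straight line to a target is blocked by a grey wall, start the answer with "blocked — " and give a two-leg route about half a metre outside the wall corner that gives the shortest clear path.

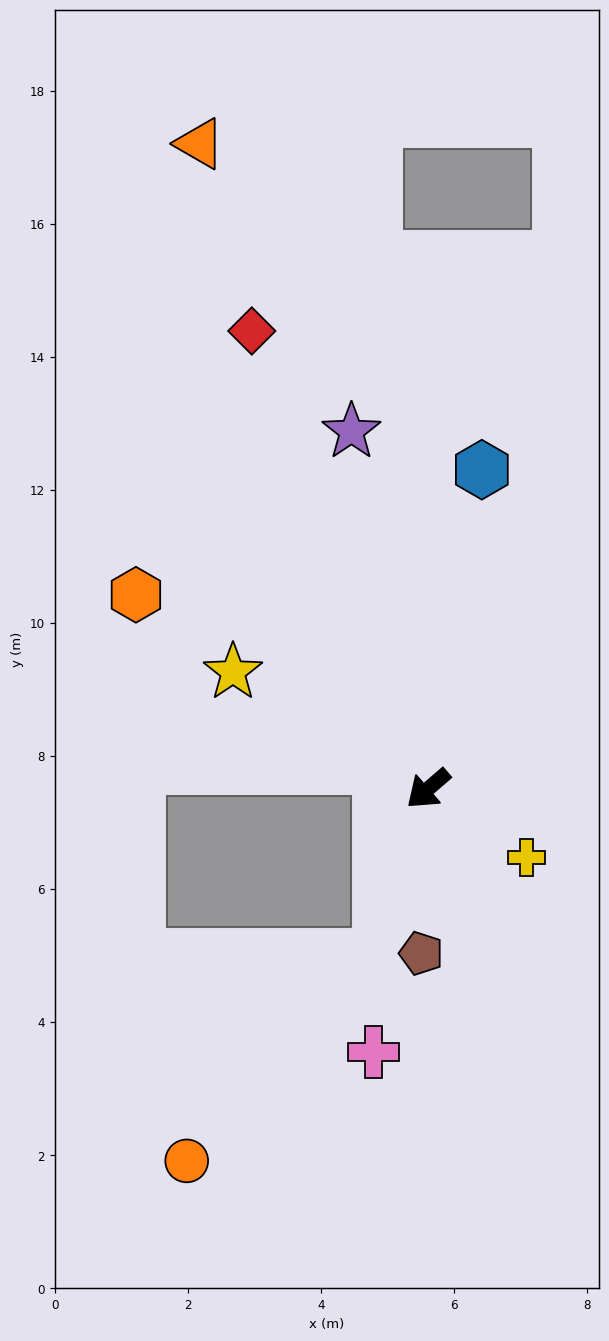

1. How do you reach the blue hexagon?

turn right 140°, forward 4.9 m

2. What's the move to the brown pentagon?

turn left 47°, forward 2.5 m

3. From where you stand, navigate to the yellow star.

turn right 72°, forward 3.4 m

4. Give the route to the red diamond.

turn right 110°, forward 7.4 m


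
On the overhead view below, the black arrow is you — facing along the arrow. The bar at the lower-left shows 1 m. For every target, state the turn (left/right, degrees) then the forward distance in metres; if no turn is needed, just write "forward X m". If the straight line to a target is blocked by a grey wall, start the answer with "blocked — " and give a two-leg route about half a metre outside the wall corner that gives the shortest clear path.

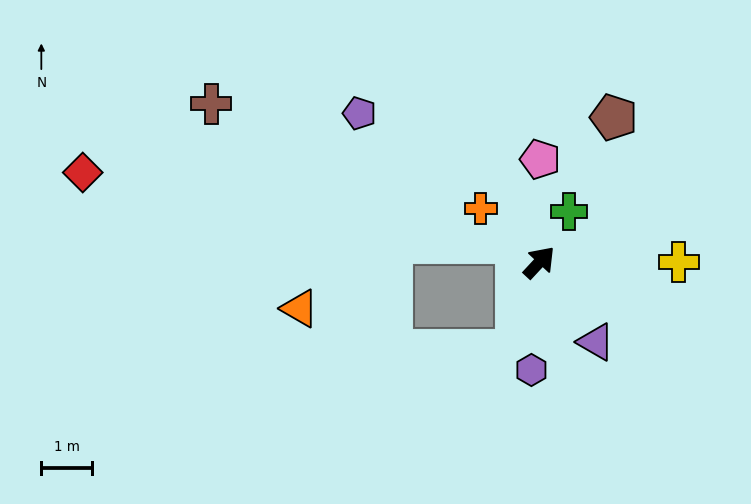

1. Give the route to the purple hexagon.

turn right 141°, forward 2.1 m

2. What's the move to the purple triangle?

turn right 102°, forward 1.9 m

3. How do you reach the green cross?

turn left 13°, forward 1.2 m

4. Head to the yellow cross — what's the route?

turn right 47°, forward 2.7 m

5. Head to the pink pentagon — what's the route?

turn left 42°, forward 2.0 m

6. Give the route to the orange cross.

turn left 90°, forward 1.6 m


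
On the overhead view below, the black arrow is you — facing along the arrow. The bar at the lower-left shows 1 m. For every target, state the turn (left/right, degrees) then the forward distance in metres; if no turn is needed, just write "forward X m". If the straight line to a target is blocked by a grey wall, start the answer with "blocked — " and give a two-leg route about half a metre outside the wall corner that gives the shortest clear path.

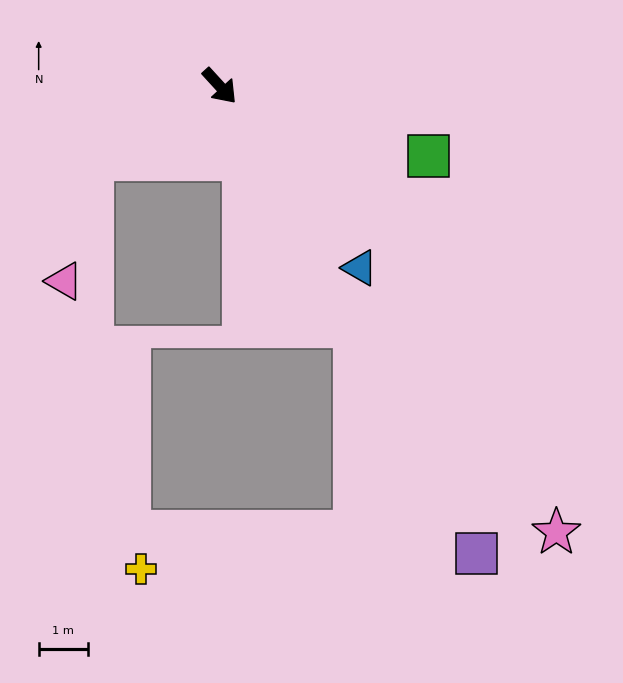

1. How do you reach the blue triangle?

turn right 5°, forward 4.7 m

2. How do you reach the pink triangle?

blocked — turn right 102°, forward 3.0 m, then turn left 46°, forward 2.5 m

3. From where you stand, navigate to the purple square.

turn right 14°, forward 10.8 m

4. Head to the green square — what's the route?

turn left 29°, forward 4.5 m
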